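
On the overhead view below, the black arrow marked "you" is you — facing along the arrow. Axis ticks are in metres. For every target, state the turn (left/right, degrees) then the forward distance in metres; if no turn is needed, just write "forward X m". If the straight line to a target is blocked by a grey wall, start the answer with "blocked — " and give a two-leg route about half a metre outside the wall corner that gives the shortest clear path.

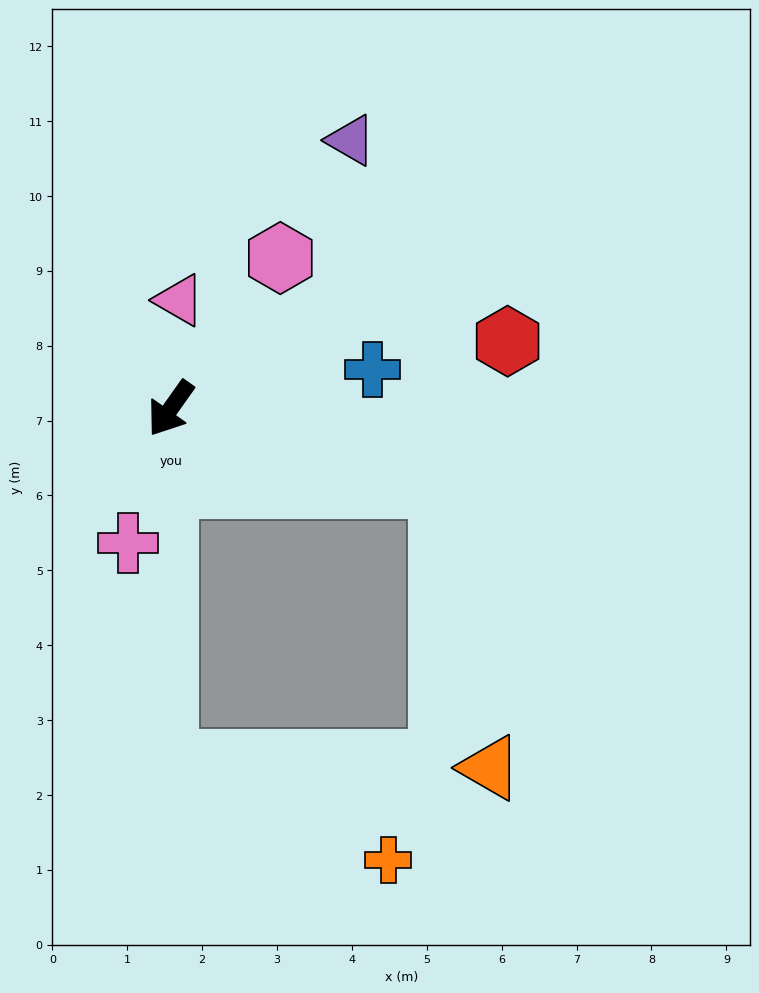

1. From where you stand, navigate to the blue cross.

turn left 136°, forward 2.7 m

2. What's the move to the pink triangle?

turn right 149°, forward 1.5 m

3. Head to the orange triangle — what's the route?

blocked — turn left 109°, forward 3.8 m, then turn right 64°, forward 3.8 m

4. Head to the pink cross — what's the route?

turn left 18°, forward 1.9 m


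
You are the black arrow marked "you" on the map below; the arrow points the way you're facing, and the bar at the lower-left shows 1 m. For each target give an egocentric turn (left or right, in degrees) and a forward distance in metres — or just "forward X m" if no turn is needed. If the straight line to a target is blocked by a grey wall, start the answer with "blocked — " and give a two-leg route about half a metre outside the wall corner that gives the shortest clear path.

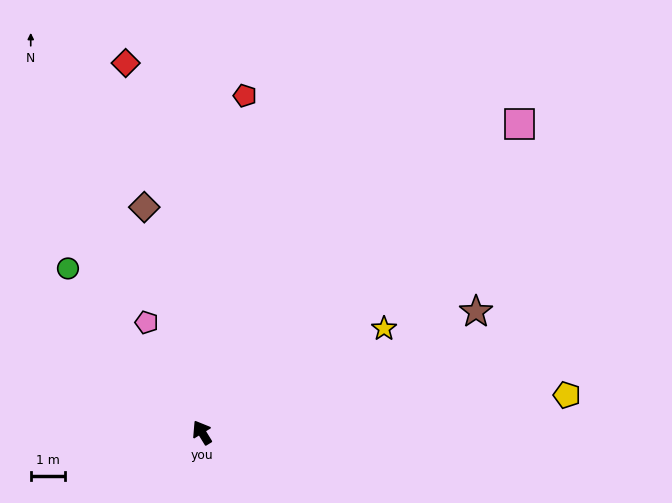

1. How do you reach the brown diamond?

turn right 17°, forward 6.7 m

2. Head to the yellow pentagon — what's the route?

turn right 116°, forward 10.6 m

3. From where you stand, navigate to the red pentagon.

turn right 39°, forward 9.8 m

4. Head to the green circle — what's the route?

turn left 8°, forward 6.1 m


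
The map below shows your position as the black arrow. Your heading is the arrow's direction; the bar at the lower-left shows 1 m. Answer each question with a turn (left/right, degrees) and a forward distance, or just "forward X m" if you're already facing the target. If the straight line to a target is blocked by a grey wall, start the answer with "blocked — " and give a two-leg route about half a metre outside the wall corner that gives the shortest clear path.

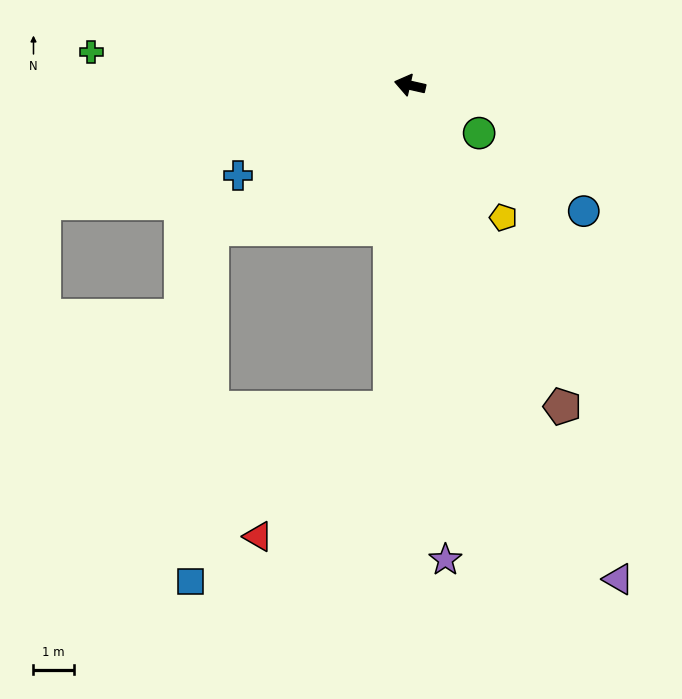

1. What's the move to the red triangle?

blocked — turn left 99°, forward 8.0 m, then turn right 42°, forward 4.6 m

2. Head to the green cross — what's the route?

turn left 7°, forward 7.9 m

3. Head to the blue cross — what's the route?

turn left 41°, forward 4.8 m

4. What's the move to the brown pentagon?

turn left 128°, forward 8.8 m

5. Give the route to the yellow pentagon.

turn left 138°, forward 4.0 m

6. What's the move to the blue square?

blocked — turn left 49°, forward 6.1 m, then turn left 50°, forward 8.8 m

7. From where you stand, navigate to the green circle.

turn left 158°, forward 2.1 m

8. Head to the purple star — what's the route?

turn left 107°, forward 11.8 m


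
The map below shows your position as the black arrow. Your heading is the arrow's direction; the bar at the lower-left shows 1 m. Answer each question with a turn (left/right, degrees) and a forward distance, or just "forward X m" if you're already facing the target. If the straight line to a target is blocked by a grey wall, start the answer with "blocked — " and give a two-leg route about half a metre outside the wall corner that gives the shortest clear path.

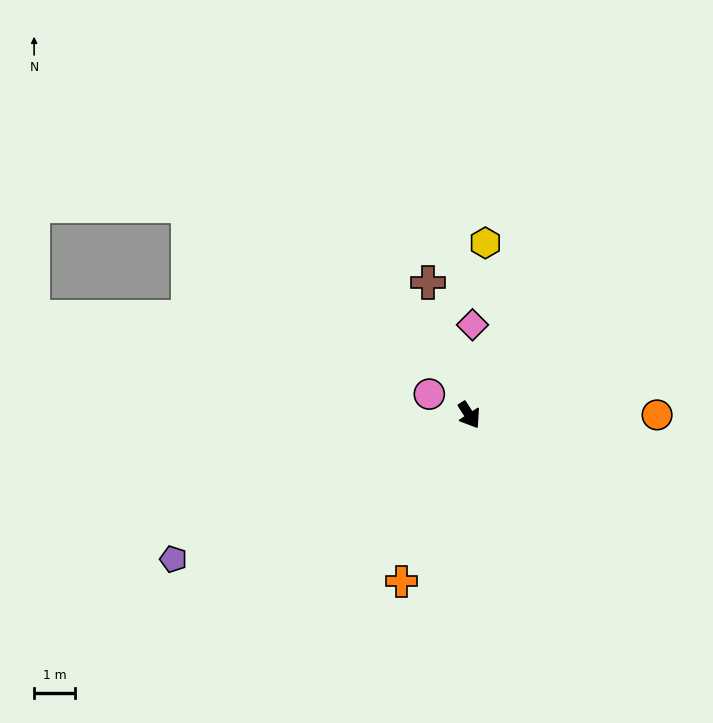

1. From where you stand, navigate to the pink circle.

turn right 151°, forward 1.1 m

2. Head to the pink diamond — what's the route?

turn left 145°, forward 2.2 m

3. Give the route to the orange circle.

turn left 57°, forward 4.6 m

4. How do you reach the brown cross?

turn left 164°, forward 3.4 m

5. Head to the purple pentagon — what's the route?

turn right 97°, forward 8.1 m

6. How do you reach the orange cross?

turn right 55°, forward 4.4 m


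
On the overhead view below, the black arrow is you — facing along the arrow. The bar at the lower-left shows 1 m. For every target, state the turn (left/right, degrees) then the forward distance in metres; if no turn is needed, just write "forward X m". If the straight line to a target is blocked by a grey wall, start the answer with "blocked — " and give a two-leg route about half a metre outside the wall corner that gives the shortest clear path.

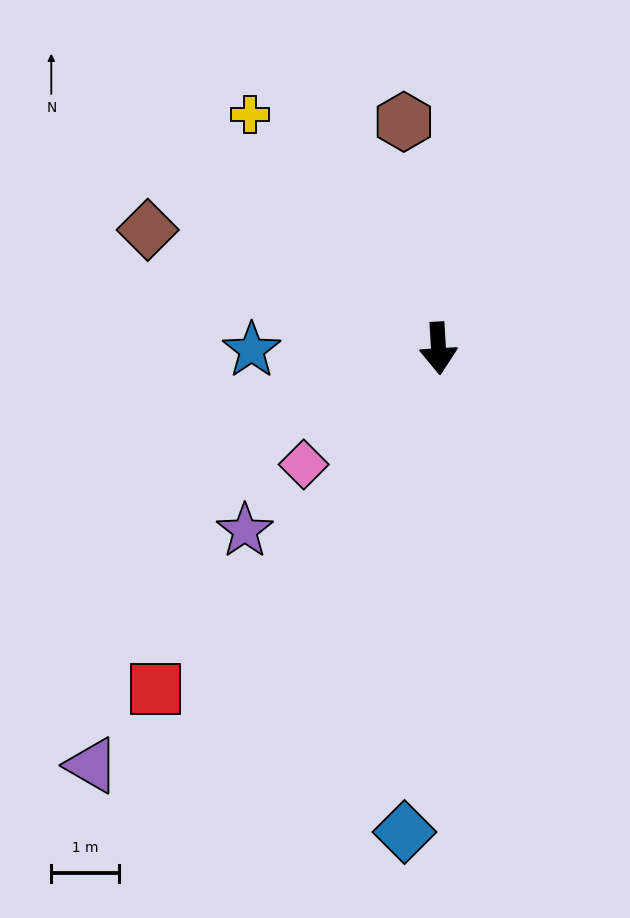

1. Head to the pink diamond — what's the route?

turn right 53°, forward 2.6 m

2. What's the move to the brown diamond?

turn right 116°, forward 4.7 m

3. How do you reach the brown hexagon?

turn right 175°, forward 3.4 m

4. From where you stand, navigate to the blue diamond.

turn right 7°, forward 7.2 m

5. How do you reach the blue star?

turn right 93°, forward 2.8 m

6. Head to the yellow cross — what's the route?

turn right 145°, forward 4.5 m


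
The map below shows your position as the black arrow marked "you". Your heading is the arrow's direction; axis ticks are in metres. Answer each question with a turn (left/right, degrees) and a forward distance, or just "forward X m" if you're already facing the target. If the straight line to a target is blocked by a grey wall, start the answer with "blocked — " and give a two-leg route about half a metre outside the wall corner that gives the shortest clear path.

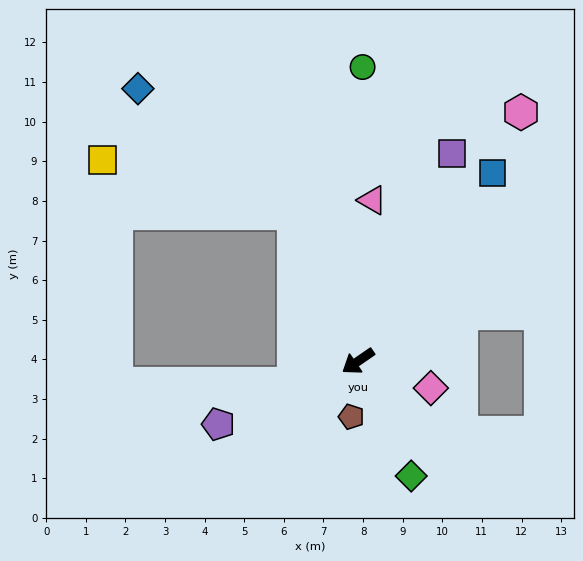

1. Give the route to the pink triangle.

turn right 130°, forward 4.1 m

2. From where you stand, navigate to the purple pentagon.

turn right 10°, forward 3.9 m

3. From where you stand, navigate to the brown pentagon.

turn left 49°, forward 1.4 m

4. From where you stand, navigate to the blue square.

turn right 160°, forward 5.8 m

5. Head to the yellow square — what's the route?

blocked — turn right 101°, forward 4.1 m, then turn left 51°, forward 5.0 m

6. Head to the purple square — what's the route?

turn right 149°, forward 5.8 m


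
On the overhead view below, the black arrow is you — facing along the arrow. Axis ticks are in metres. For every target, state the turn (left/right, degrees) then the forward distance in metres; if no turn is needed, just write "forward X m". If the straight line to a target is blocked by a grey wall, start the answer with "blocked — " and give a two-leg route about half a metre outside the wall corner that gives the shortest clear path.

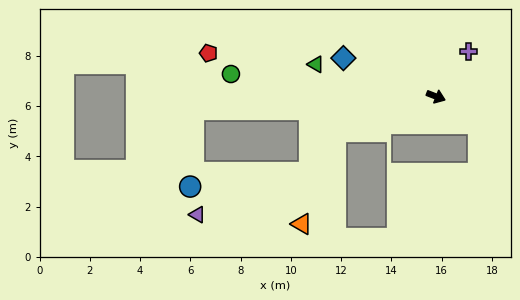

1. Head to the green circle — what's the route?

turn right 165°, forward 8.2 m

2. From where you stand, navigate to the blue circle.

blocked — turn right 156°, forward 9.7 m, then turn left 85°, forward 3.1 m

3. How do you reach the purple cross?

turn left 75°, forward 2.2 m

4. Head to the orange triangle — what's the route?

blocked — turn right 139°, forward 4.2 m, then turn left 50°, forward 3.9 m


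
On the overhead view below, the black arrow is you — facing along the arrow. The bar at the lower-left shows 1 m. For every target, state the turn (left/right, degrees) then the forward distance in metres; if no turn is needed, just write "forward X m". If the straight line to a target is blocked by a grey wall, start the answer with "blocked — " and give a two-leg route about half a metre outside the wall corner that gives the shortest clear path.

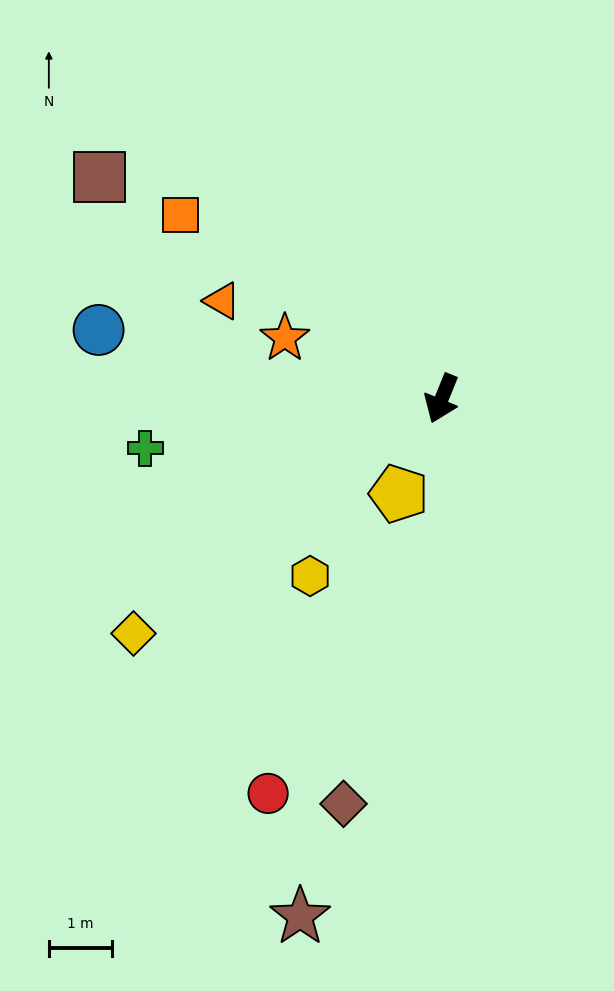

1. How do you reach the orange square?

turn right 103°, forward 5.1 m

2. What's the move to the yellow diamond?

turn right 31°, forward 6.1 m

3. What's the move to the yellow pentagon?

turn right 2°, forward 1.7 m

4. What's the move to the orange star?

turn right 89°, forward 2.7 m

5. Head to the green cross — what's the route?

turn right 58°, forward 4.8 m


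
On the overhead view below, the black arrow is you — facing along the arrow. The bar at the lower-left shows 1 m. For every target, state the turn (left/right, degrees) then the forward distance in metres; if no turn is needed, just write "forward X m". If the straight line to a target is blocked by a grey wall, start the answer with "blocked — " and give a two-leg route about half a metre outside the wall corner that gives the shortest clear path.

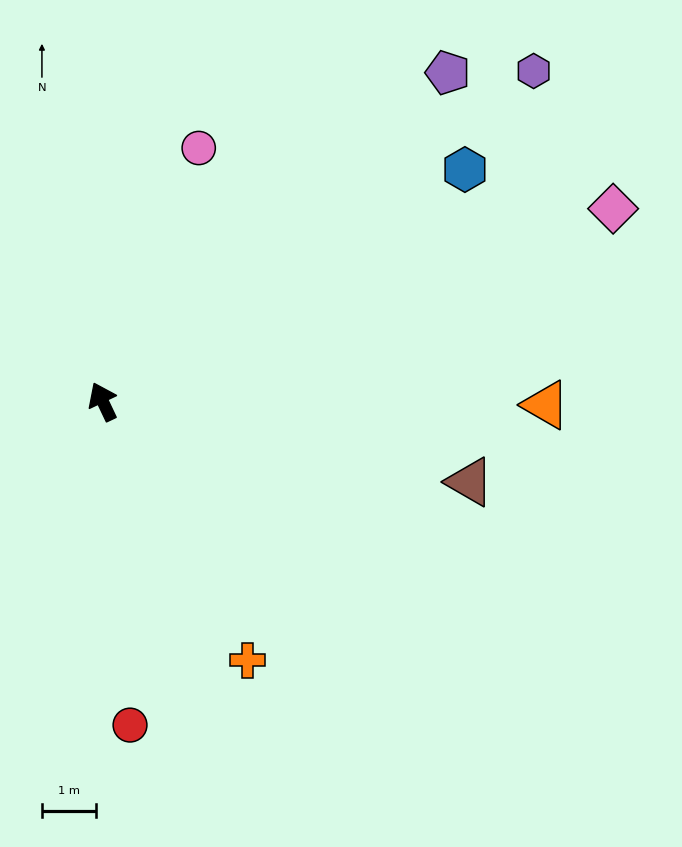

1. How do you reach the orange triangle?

turn right 116°, forward 8.1 m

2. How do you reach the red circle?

turn left 159°, forward 6.0 m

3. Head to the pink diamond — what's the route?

turn right 95°, forward 10.0 m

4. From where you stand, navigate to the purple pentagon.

turn right 72°, forward 8.7 m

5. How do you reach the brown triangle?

turn right 128°, forward 6.9 m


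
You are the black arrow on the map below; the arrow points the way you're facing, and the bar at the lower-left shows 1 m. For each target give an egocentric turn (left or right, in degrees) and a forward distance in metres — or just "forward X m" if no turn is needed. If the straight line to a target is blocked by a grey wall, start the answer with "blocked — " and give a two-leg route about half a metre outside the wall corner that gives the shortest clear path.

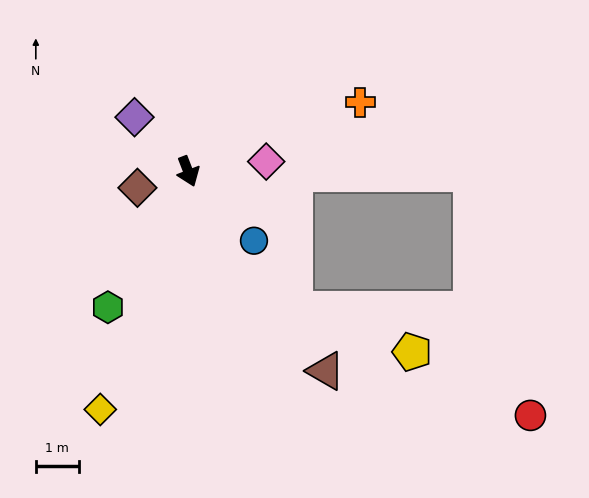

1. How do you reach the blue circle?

turn left 22°, forward 2.2 m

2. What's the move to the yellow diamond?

turn right 41°, forward 5.9 m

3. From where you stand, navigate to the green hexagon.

turn right 52°, forward 3.7 m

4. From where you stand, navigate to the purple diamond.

turn right 156°, forward 1.8 m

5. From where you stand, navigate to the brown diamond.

turn right 93°, forward 1.2 m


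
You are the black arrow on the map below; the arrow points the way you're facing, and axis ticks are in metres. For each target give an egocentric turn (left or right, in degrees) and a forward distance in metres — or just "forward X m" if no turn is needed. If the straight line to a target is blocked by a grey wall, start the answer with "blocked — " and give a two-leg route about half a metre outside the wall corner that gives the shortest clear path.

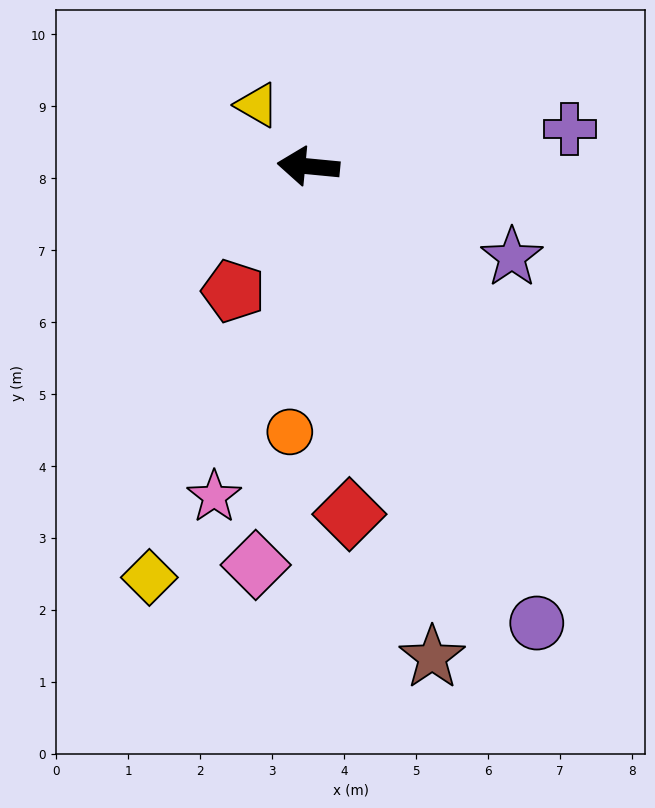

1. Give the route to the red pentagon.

turn left 64°, forward 2.0 m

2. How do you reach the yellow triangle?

turn right 45°, forward 1.1 m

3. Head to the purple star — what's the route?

turn left 161°, forward 3.1 m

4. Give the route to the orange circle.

turn left 92°, forward 3.7 m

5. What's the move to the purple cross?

turn right 166°, forward 3.7 m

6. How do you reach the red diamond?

turn left 102°, forward 4.9 m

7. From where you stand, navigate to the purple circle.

turn left 122°, forward 7.1 m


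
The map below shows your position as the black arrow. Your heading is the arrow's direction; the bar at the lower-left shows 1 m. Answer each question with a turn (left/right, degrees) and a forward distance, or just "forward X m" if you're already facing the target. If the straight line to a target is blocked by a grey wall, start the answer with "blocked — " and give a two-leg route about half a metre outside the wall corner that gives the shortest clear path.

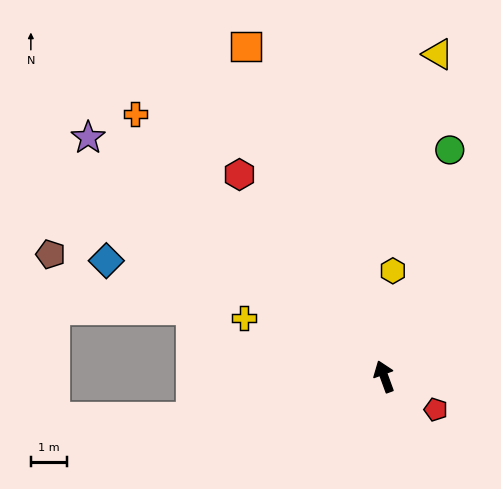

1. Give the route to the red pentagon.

turn right 143°, forward 1.7 m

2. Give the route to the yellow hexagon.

turn right 25°, forward 2.9 m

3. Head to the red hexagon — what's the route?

turn left 15°, forward 6.8 m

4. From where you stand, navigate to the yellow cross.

turn left 47°, forward 4.2 m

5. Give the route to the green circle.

turn right 36°, forward 6.5 m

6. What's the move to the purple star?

turn left 31°, forward 10.4 m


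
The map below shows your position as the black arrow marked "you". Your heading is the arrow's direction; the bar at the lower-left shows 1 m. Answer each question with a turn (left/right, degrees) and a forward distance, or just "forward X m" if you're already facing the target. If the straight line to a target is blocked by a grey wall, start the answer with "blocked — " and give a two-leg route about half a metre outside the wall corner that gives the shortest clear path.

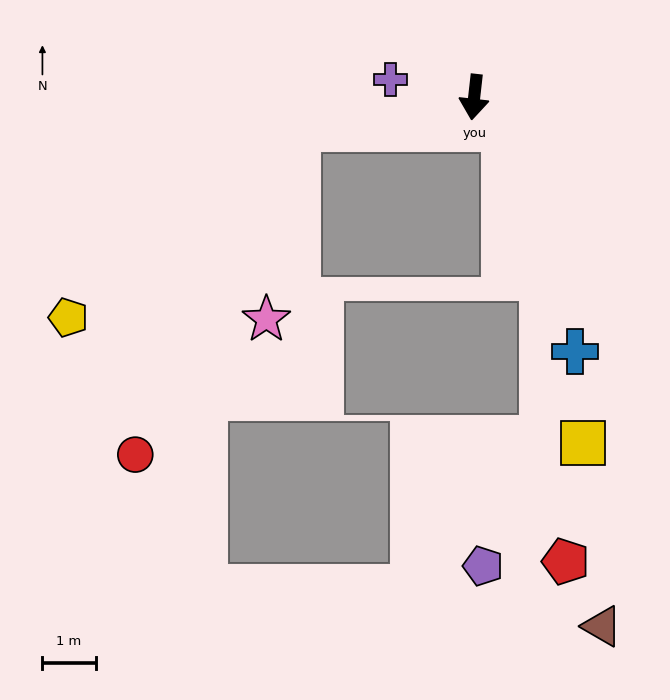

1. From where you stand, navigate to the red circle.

blocked — turn right 73°, forward 3.4 m, then turn left 53°, forward 6.8 m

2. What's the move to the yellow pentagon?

blocked — turn right 73°, forward 3.4 m, then turn left 29°, forward 5.6 m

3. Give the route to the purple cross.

turn right 95°, forward 1.6 m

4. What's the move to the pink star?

blocked — turn right 73°, forward 3.4 m, then turn left 70°, forward 3.6 m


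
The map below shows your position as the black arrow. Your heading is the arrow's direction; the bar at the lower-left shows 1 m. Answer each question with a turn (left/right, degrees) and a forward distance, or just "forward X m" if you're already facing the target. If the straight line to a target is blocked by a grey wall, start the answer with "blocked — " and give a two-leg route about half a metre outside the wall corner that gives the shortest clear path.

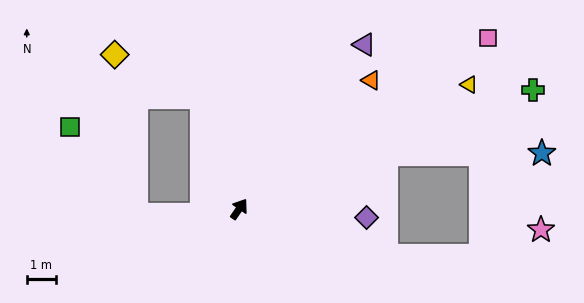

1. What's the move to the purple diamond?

turn right 59°, forward 4.4 m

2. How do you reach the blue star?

blocked — turn right 35°, forward 5.4 m, then turn right 20°, forward 5.3 m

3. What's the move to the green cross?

turn right 33°, forward 10.9 m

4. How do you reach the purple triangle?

turn right 3°, forward 7.1 m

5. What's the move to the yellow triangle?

turn right 27°, forward 9.0 m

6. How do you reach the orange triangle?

turn right 11°, forward 6.3 m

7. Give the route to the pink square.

turn right 21°, forward 10.3 m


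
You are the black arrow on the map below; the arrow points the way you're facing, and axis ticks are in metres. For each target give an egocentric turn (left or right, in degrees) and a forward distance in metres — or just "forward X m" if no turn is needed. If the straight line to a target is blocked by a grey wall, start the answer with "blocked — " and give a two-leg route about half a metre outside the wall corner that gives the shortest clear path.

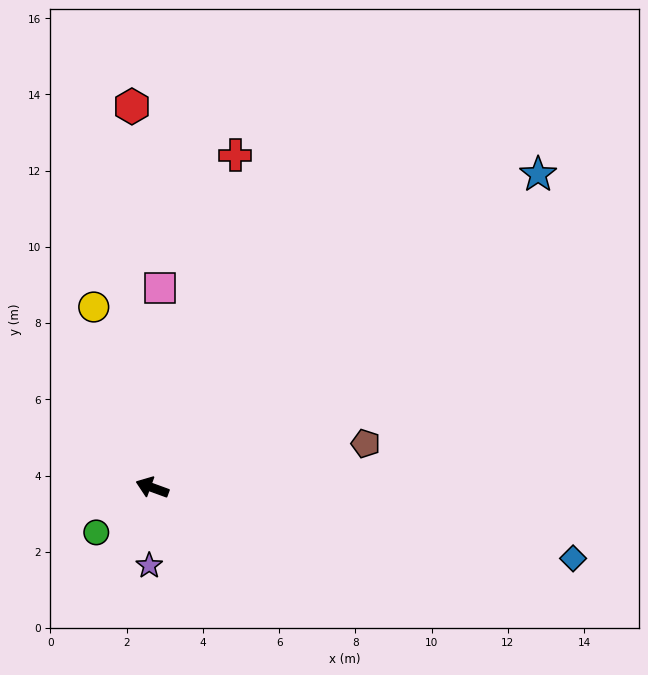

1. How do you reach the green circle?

turn left 59°, forward 1.9 m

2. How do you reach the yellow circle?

turn right 52°, forward 5.0 m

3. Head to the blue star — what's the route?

turn right 121°, forward 13.0 m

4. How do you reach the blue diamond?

turn right 170°, forward 11.2 m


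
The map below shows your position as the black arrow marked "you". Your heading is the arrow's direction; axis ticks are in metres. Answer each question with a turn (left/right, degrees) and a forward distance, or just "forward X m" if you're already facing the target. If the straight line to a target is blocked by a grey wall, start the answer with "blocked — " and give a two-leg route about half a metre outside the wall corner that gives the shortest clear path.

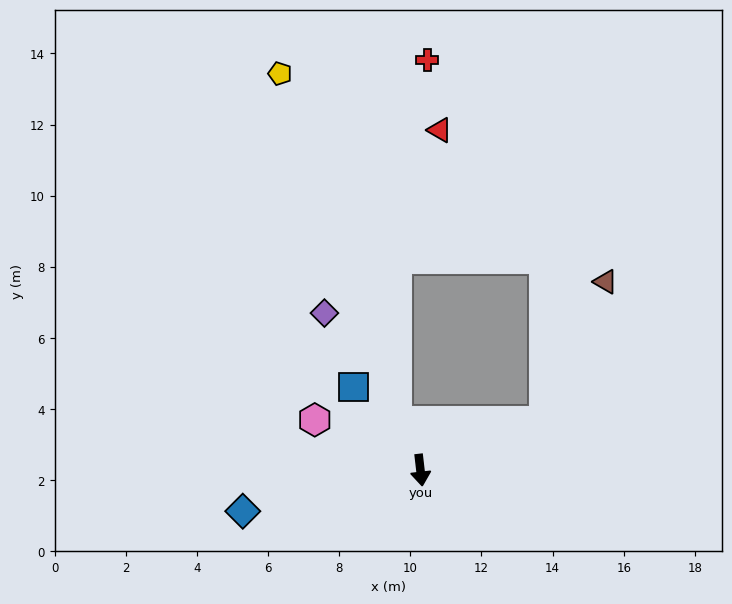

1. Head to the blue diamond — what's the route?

turn right 84°, forward 5.1 m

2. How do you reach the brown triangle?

blocked — turn left 105°, forward 3.7 m, then turn left 44°, forward 4.3 m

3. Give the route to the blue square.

turn right 148°, forward 3.0 m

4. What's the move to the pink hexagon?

turn right 122°, forward 3.3 m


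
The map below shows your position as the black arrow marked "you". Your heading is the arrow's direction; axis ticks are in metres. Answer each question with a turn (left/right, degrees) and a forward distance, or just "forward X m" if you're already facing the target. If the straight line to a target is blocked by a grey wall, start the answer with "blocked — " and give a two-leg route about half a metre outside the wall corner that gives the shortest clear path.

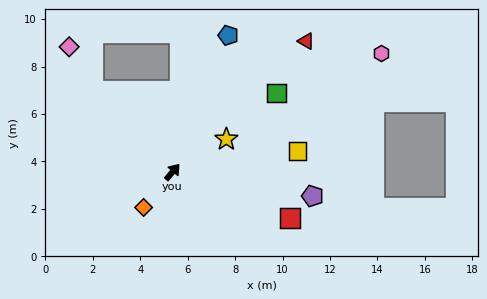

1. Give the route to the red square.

turn right 71°, forward 5.3 m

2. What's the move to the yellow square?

turn right 40°, forward 5.4 m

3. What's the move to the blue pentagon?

turn left 18°, forward 6.2 m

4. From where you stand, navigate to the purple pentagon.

turn right 59°, forward 6.0 m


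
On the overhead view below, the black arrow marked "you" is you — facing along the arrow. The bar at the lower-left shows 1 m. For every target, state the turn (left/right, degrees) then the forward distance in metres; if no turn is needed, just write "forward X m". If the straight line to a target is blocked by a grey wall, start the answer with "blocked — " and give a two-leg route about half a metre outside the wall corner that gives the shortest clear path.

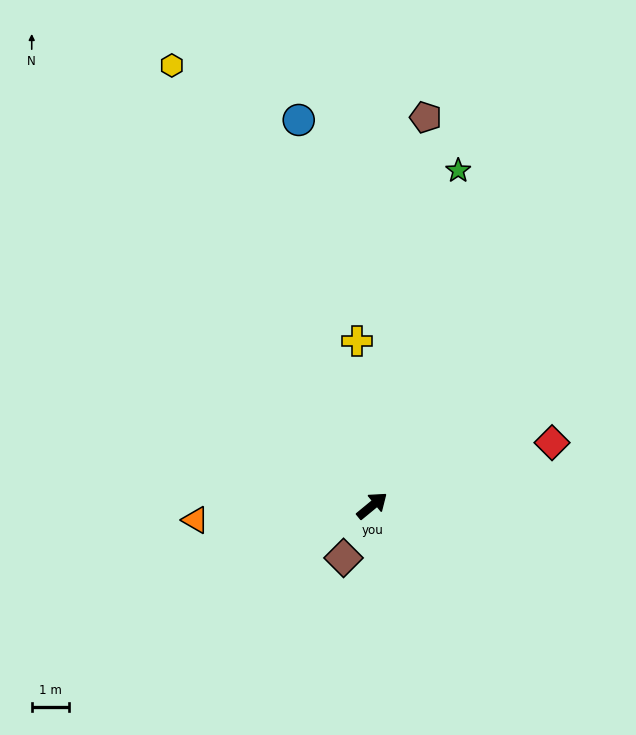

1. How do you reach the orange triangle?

turn left 145°, forward 4.8 m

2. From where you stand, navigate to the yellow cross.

turn left 56°, forward 4.5 m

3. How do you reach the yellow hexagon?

turn left 75°, forward 13.1 m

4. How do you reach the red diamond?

turn right 20°, forward 5.1 m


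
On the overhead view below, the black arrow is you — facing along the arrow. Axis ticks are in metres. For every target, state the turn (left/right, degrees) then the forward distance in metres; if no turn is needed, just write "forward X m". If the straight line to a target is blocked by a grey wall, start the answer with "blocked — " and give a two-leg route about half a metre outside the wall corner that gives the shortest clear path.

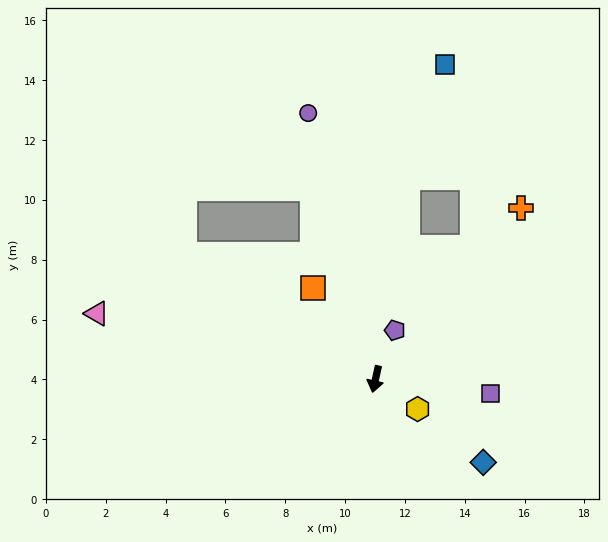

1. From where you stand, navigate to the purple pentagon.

turn left 171°, forward 1.8 m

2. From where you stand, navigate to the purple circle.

turn right 153°, forward 9.2 m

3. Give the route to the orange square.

turn right 133°, forward 3.7 m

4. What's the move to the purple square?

turn left 95°, forward 3.9 m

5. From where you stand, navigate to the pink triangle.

turn right 91°, forward 9.6 m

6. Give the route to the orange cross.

turn left 152°, forward 7.5 m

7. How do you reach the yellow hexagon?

turn left 67°, forward 1.7 m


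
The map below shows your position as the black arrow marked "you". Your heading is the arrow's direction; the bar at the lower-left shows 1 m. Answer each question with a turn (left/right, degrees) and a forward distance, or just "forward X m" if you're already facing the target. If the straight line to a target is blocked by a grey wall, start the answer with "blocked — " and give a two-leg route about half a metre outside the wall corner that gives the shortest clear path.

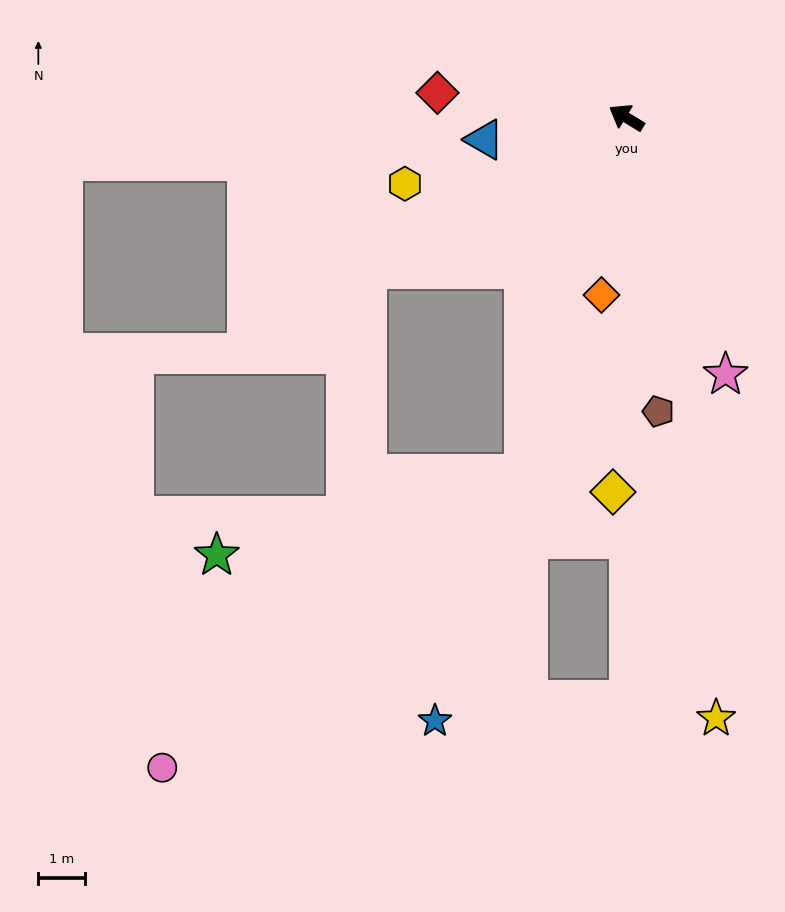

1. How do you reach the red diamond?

turn left 24°, forward 4.1 m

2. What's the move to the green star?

blocked — turn left 105°, forward 8.0 m, then turn right 59°, forward 6.8 m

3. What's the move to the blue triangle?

turn left 40°, forward 3.1 m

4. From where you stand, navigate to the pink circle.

blocked — turn left 105°, forward 8.0 m, then turn right 35°, forward 10.0 m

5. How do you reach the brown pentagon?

turn left 128°, forward 6.4 m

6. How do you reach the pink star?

turn left 142°, forward 5.9 m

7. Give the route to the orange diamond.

turn left 113°, forward 3.9 m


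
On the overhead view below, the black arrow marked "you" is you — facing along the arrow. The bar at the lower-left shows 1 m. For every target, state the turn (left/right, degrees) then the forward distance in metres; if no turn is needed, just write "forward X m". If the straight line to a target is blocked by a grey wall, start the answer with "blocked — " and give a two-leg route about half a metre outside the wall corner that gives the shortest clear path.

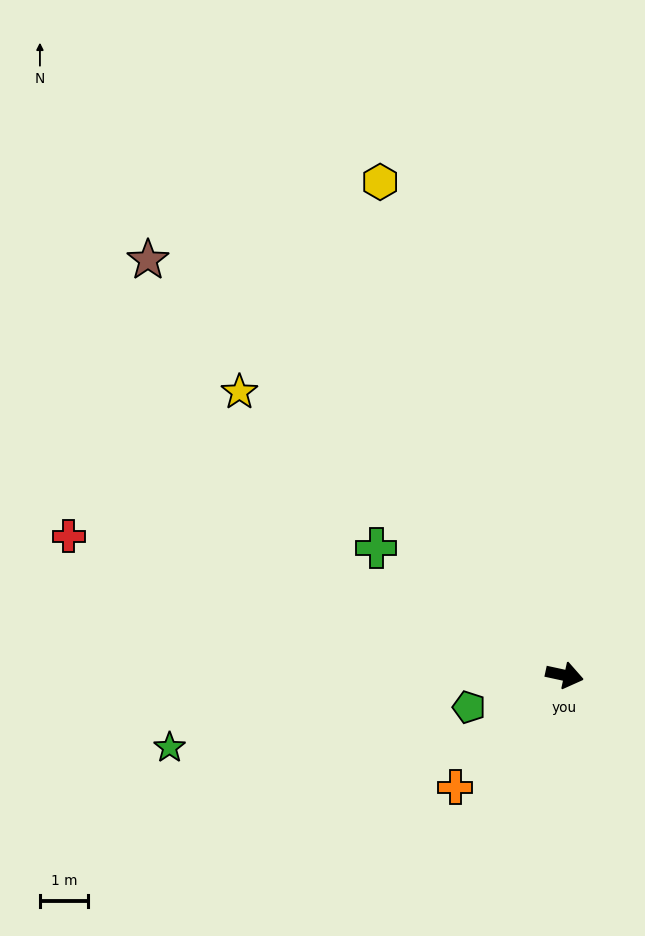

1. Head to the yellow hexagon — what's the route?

turn left 123°, forward 10.9 m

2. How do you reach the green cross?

turn left 158°, forward 4.7 m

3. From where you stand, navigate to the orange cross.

turn right 122°, forward 3.3 m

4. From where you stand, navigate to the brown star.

turn left 147°, forward 12.2 m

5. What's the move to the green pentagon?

turn right 149°, forward 2.1 m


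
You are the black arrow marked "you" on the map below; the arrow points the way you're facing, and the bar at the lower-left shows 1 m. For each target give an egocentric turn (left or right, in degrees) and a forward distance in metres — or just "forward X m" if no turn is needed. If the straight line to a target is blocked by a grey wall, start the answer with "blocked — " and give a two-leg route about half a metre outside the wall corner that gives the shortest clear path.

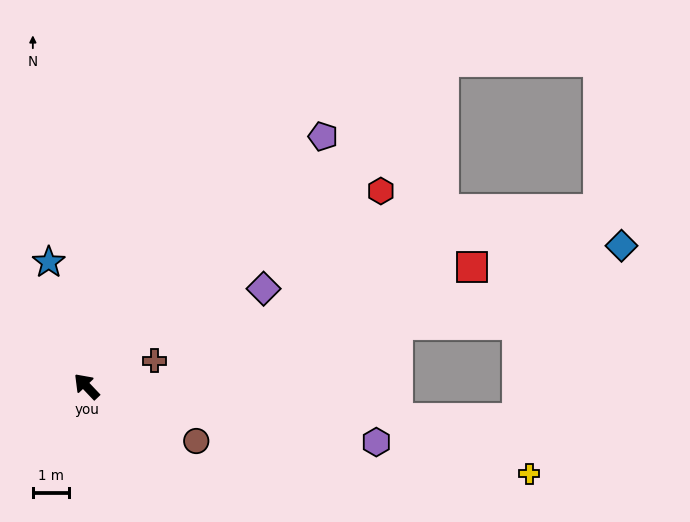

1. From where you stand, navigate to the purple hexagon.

turn right 144°, forward 8.1 m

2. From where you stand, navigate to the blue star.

turn right 27°, forward 3.5 m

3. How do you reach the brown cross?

turn right 113°, forward 2.0 m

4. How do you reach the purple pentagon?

turn right 87°, forward 9.4 m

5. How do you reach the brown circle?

turn right 160°, forward 3.3 m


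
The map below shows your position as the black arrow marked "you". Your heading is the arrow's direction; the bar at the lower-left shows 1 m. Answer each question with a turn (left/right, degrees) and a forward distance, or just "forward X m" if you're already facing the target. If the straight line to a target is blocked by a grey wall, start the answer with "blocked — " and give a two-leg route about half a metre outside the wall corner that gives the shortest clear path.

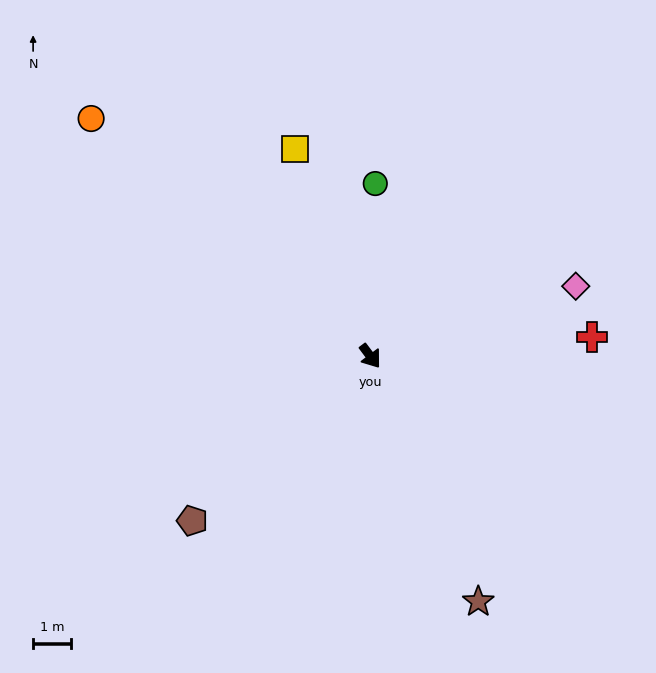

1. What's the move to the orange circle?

turn right 167°, forward 9.6 m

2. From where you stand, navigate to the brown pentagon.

turn right 84°, forward 6.3 m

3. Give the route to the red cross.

turn left 58°, forward 5.8 m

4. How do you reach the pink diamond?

turn left 72°, forward 5.7 m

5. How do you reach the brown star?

turn right 13°, forward 7.0 m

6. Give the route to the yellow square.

turn left 163°, forward 5.8 m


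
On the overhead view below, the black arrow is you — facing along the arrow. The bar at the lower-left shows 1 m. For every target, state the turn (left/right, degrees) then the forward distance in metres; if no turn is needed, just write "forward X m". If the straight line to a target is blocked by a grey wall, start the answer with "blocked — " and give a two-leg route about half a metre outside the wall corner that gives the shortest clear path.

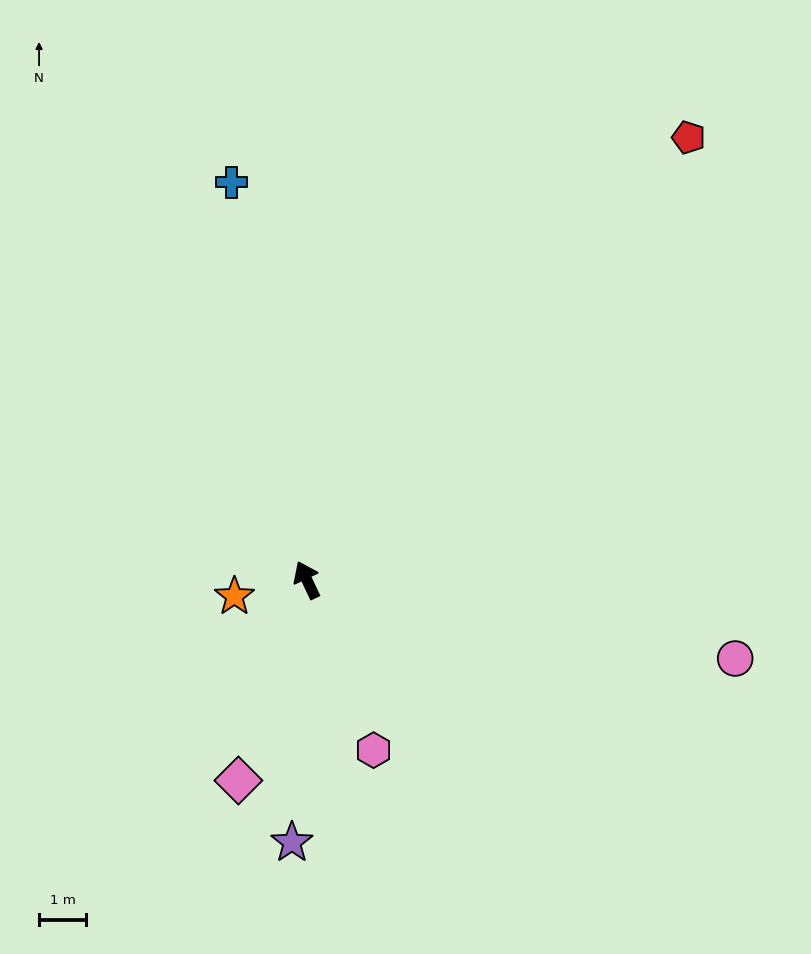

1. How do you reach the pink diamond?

turn left 136°, forward 4.5 m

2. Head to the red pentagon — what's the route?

turn right 66°, forward 12.4 m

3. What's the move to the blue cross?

turn right 15°, forward 8.6 m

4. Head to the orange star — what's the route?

turn left 77°, forward 1.6 m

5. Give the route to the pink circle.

turn right 126°, forward 9.2 m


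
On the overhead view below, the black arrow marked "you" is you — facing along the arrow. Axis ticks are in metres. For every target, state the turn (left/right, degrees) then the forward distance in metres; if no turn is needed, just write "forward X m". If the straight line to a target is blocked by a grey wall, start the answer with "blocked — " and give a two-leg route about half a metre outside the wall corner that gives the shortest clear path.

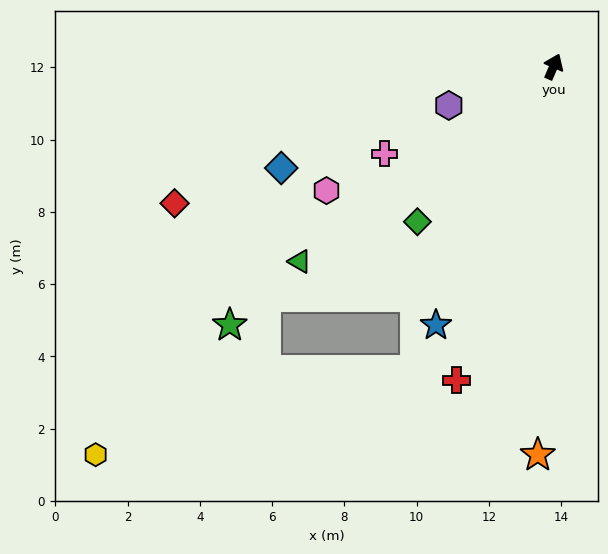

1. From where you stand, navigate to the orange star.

turn right 159°, forward 10.8 m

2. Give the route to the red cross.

turn right 174°, forward 9.1 m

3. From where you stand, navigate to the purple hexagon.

turn left 134°, forward 3.1 m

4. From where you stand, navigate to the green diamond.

turn left 162°, forward 5.7 m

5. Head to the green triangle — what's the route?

turn left 151°, forward 8.9 m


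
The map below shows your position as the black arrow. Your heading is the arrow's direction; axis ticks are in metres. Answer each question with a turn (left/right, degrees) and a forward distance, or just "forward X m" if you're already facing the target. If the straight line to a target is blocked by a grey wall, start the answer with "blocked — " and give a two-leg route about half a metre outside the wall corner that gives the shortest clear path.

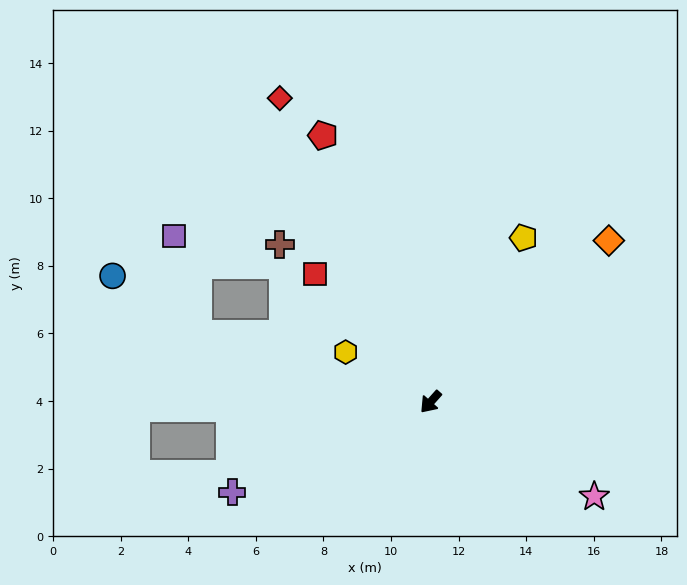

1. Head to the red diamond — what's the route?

turn right 112°, forward 10.0 m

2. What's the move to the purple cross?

turn right 24°, forward 6.4 m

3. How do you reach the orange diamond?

turn left 174°, forward 7.1 m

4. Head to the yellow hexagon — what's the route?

turn right 79°, forward 2.9 m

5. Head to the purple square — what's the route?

blocked — turn right 65°, forward 7.2 m, then turn right 60°, forward 3.0 m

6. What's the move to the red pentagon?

turn right 116°, forward 8.5 m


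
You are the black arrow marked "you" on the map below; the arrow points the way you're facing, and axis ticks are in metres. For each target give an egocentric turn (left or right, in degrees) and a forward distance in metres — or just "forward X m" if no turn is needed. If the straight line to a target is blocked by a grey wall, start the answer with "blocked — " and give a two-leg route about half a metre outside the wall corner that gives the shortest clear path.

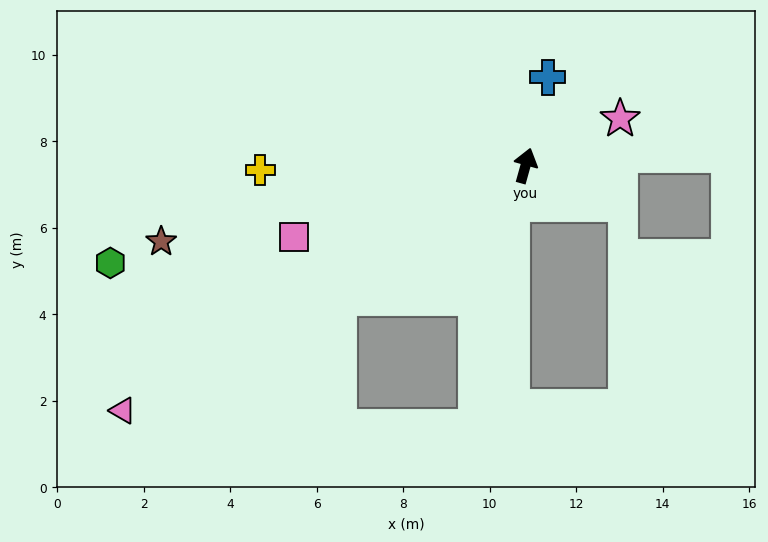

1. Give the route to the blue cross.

forward 2.1 m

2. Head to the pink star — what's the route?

turn right 48°, forward 2.4 m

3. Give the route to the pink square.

turn left 123°, forward 5.6 m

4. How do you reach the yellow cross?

turn left 107°, forward 6.1 m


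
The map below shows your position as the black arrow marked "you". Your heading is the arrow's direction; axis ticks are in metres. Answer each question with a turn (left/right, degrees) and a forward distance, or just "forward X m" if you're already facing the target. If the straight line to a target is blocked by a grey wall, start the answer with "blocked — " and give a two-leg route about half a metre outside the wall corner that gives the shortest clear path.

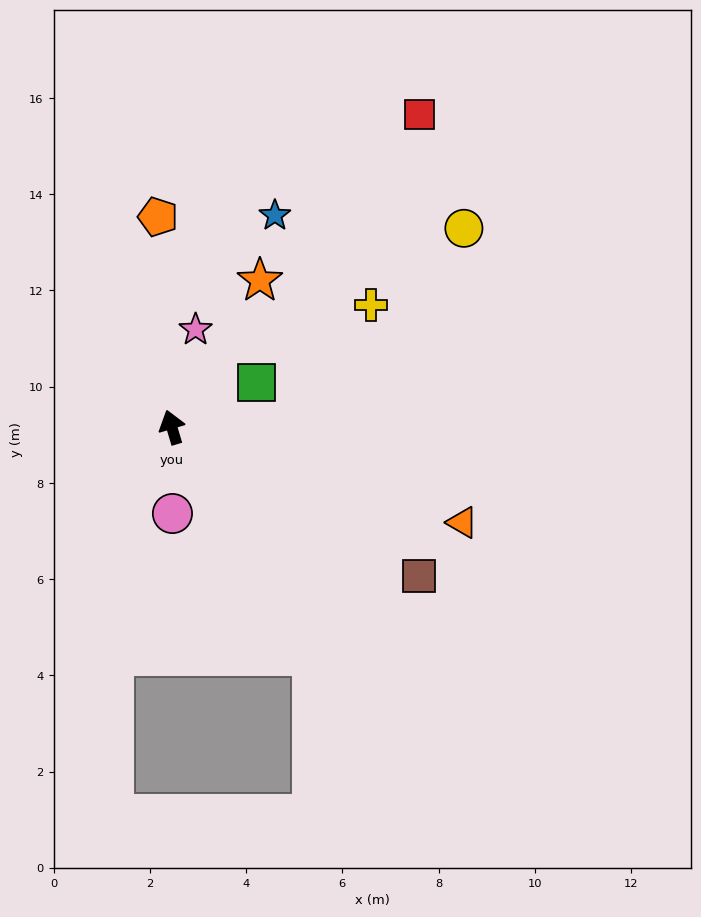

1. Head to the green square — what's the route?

turn right 79°, forward 2.0 m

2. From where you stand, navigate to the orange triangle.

turn right 125°, forward 6.4 m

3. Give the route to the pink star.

turn right 30°, forward 2.1 m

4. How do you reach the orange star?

turn right 48°, forward 3.6 m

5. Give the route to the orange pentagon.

turn right 13°, forward 4.4 m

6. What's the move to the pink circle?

turn left 164°, forward 1.8 m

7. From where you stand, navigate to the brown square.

turn right 138°, forward 6.0 m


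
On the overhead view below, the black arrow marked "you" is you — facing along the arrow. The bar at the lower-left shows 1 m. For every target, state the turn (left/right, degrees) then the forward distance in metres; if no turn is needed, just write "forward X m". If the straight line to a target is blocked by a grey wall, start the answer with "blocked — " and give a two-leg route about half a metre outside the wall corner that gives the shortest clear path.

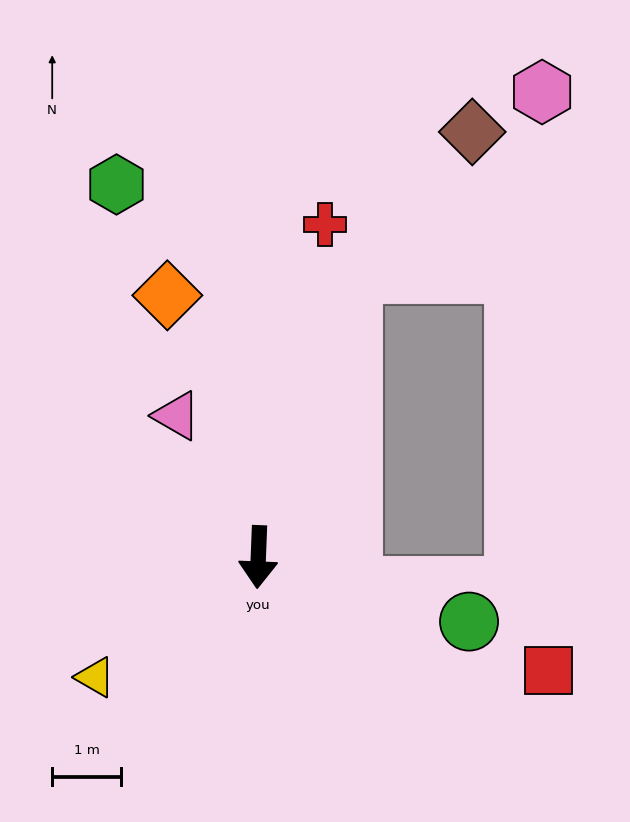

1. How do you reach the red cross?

turn left 171°, forward 4.9 m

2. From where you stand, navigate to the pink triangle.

turn right 148°, forward 2.4 m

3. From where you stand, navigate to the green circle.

turn left 75°, forward 3.2 m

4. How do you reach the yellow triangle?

turn right 51°, forward 2.9 m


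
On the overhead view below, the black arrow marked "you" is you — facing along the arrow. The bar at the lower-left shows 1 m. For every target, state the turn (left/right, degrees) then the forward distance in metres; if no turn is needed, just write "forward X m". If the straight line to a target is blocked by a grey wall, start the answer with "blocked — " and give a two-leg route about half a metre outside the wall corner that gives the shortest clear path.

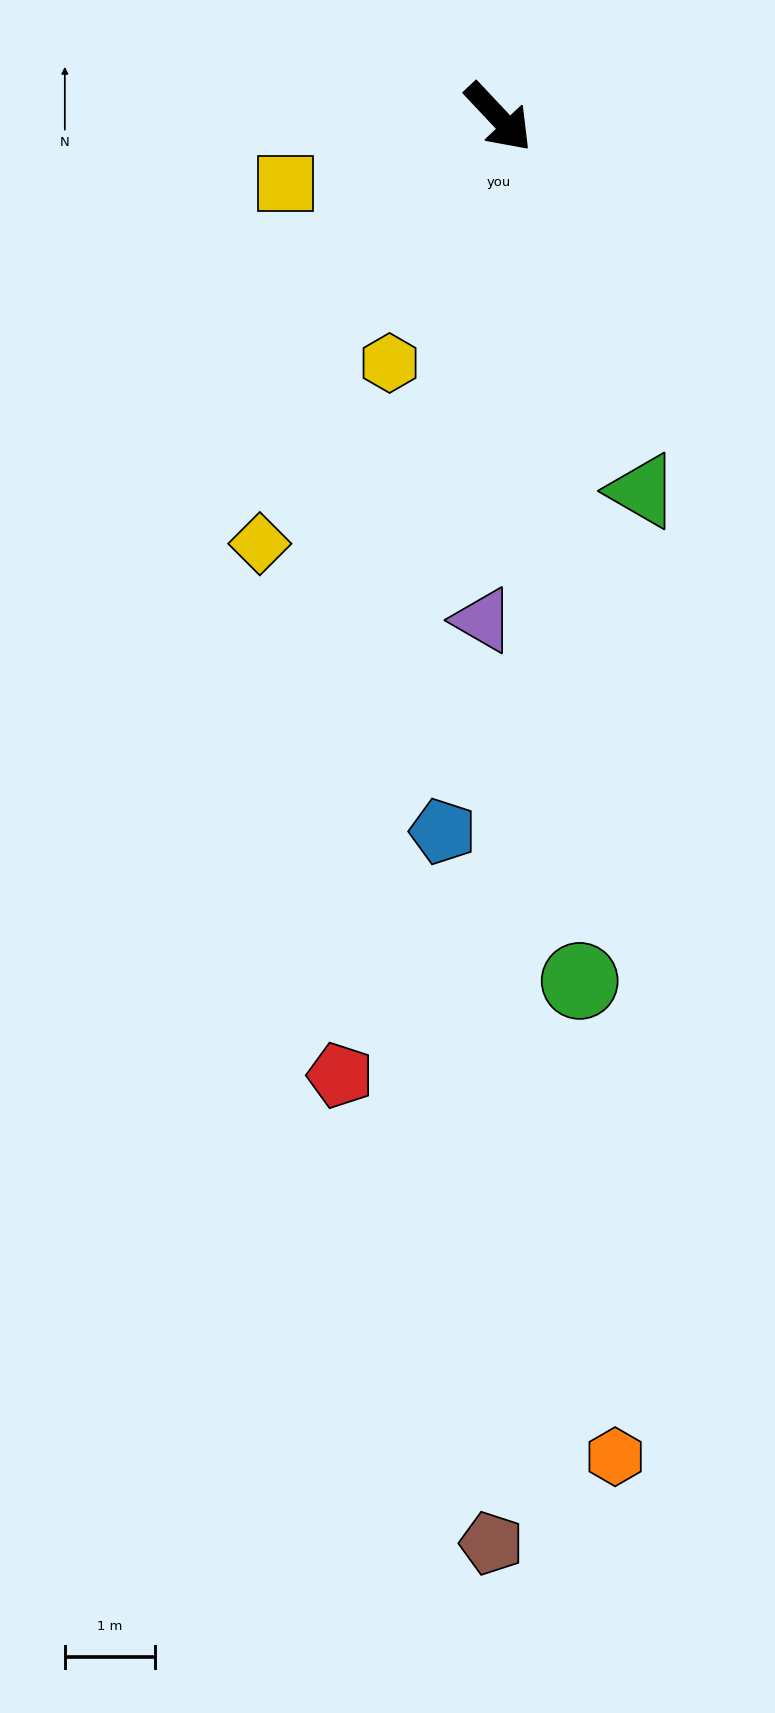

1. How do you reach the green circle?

turn right 38°, forward 9.6 m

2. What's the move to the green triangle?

turn right 22°, forward 4.4 m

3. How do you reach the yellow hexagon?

turn right 67°, forward 3.0 m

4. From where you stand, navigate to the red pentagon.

turn right 53°, forward 10.7 m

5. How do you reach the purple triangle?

turn right 45°, forward 5.6 m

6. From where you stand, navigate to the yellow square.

turn right 116°, forward 2.5 m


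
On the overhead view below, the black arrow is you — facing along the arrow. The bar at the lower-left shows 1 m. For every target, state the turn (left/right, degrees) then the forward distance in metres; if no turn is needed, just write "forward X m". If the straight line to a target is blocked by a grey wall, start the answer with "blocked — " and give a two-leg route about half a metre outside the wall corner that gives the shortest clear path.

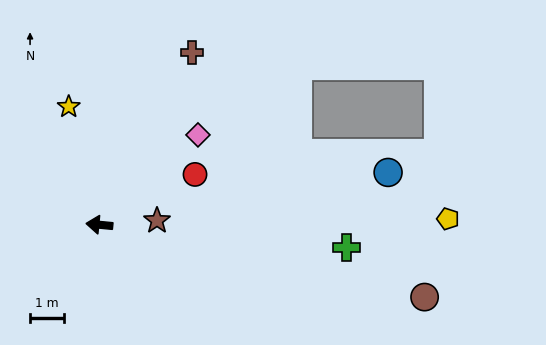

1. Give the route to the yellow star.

turn right 70°, forward 3.6 m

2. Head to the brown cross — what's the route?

turn right 113°, forward 5.8 m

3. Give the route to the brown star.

turn right 170°, forward 1.7 m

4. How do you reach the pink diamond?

turn right 132°, forward 3.9 m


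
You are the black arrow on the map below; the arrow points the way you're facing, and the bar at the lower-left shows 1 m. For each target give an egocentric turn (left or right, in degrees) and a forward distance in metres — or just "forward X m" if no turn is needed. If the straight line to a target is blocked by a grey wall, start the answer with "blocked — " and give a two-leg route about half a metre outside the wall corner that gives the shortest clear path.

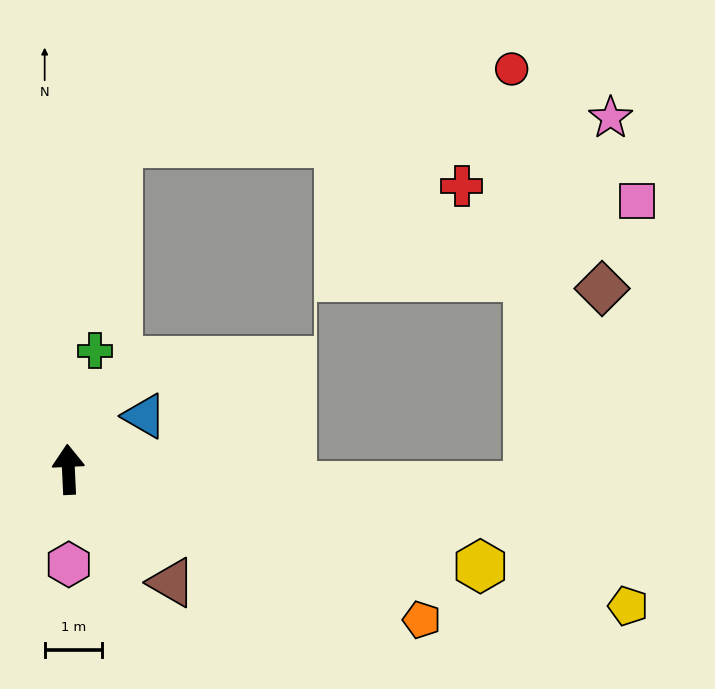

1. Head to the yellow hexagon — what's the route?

turn right 106°, forward 7.4 m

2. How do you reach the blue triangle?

turn right 58°, forward 1.6 m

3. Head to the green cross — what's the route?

turn right 15°, forward 2.1 m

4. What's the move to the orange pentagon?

turn right 116°, forward 6.7 m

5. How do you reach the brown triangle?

turn right 140°, forward 2.7 m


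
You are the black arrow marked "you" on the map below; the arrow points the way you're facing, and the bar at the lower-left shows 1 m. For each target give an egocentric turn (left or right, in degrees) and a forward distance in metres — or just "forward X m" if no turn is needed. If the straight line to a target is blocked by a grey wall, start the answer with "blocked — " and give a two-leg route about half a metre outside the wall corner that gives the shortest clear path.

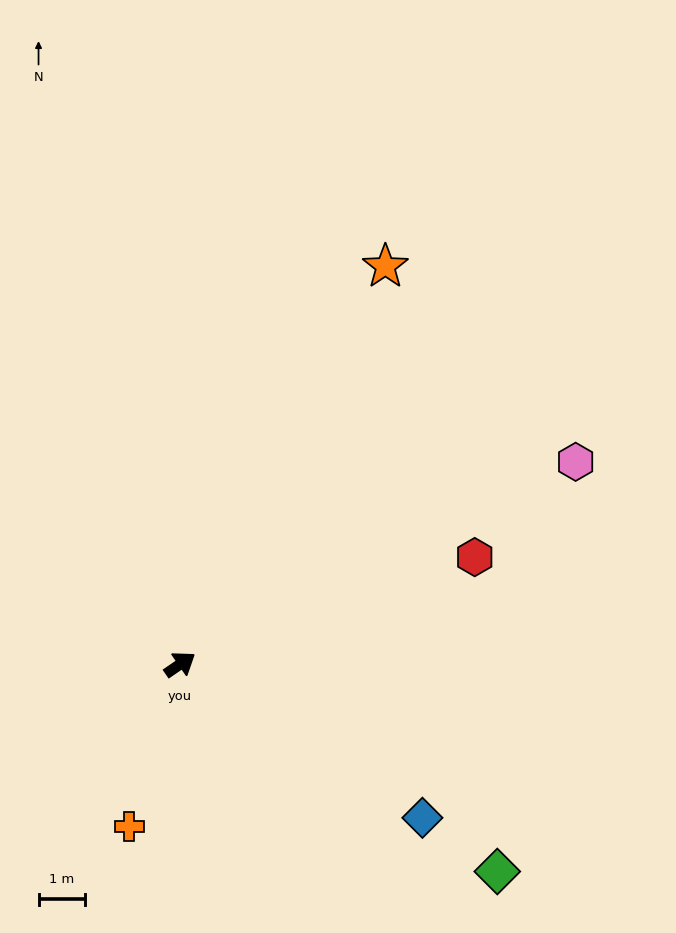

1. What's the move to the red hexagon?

turn right 14°, forward 6.7 m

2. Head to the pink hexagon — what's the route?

turn right 7°, forward 9.5 m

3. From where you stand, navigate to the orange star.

turn left 28°, forward 9.6 m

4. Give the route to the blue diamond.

turn right 67°, forward 6.1 m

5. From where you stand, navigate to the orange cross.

turn right 142°, forward 3.6 m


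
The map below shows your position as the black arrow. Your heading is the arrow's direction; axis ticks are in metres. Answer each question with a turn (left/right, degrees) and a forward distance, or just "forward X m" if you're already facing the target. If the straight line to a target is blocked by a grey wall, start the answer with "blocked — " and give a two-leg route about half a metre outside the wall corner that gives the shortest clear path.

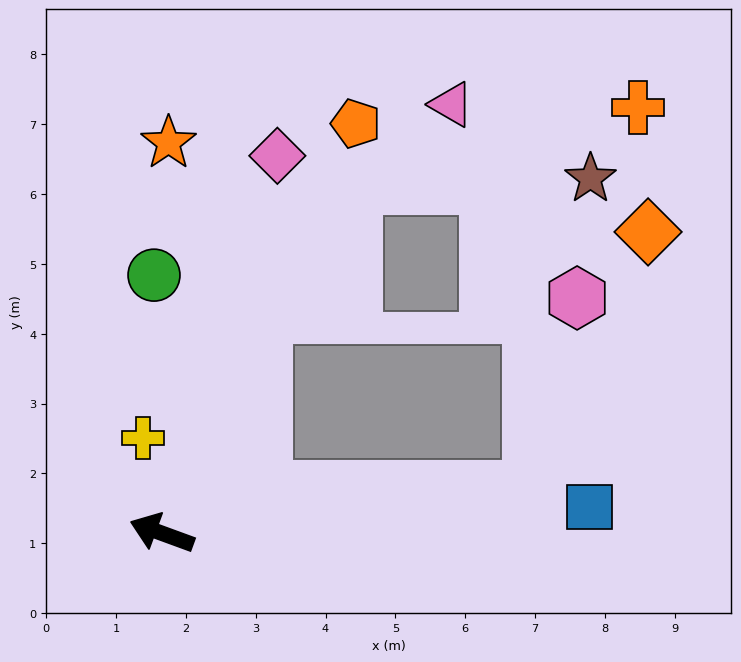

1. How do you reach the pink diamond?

turn right 87°, forward 5.7 m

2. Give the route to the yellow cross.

turn right 59°, forward 1.4 m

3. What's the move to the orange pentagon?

turn right 95°, forward 6.5 m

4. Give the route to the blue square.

turn right 156°, forward 6.1 m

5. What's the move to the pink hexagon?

blocked — turn right 153°, forward 5.3 m, then turn left 70°, forward 2.8 m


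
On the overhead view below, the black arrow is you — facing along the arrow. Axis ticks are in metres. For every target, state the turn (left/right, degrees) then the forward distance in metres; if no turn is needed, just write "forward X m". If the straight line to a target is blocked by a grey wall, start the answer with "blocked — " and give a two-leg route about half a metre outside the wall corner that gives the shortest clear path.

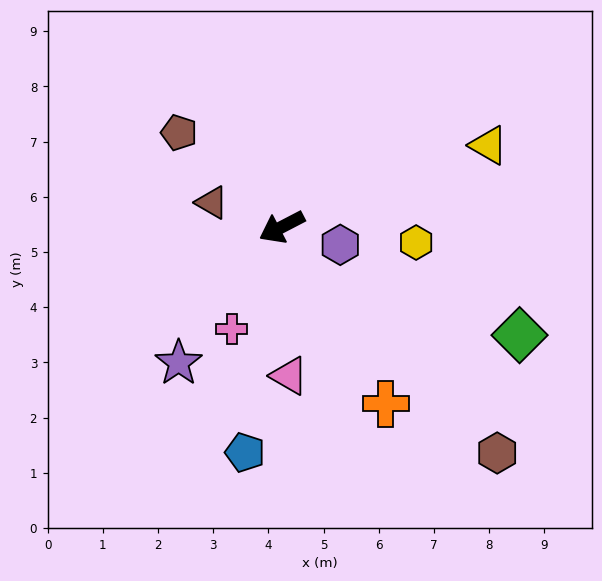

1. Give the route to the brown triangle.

turn right 47°, forward 1.3 m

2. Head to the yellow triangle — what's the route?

turn left 174°, forward 4.0 m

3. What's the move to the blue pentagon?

turn left 53°, forward 4.1 m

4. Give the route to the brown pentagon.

turn right 70°, forward 2.5 m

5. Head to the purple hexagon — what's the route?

turn left 136°, forward 1.1 m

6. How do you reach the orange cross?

turn left 93°, forward 3.7 m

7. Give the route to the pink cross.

turn left 36°, forward 2.1 m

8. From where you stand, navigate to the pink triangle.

turn left 65°, forward 2.7 m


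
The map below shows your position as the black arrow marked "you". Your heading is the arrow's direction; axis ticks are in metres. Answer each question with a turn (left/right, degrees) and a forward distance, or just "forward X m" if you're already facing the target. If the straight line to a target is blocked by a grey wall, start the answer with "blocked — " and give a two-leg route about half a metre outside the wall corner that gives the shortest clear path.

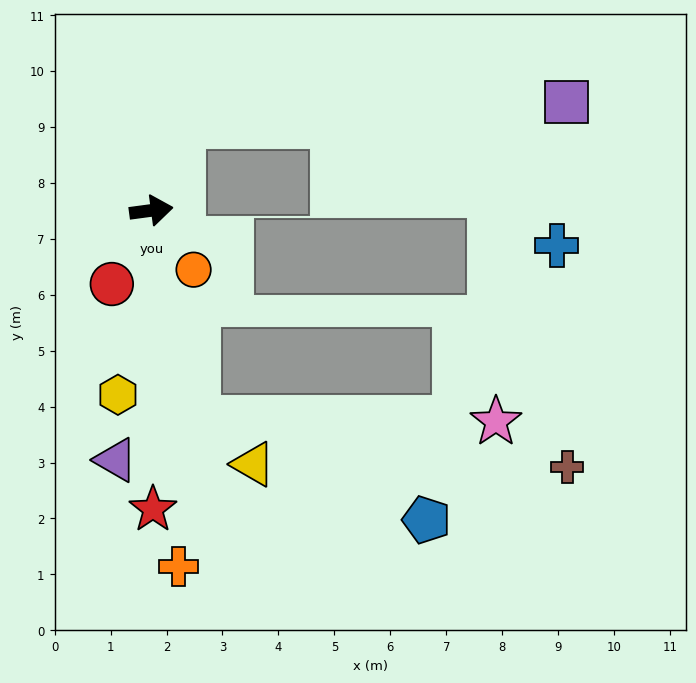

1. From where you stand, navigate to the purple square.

blocked — turn left 63°, forward 1.6 m, then turn right 67°, forward 6.9 m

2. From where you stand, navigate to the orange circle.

turn right 62°, forward 1.3 m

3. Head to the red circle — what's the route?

turn right 126°, forward 1.5 m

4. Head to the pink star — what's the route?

blocked — turn right 85°, forward 3.8 m, then turn left 77°, forward 5.3 m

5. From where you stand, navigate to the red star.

turn right 97°, forward 5.3 m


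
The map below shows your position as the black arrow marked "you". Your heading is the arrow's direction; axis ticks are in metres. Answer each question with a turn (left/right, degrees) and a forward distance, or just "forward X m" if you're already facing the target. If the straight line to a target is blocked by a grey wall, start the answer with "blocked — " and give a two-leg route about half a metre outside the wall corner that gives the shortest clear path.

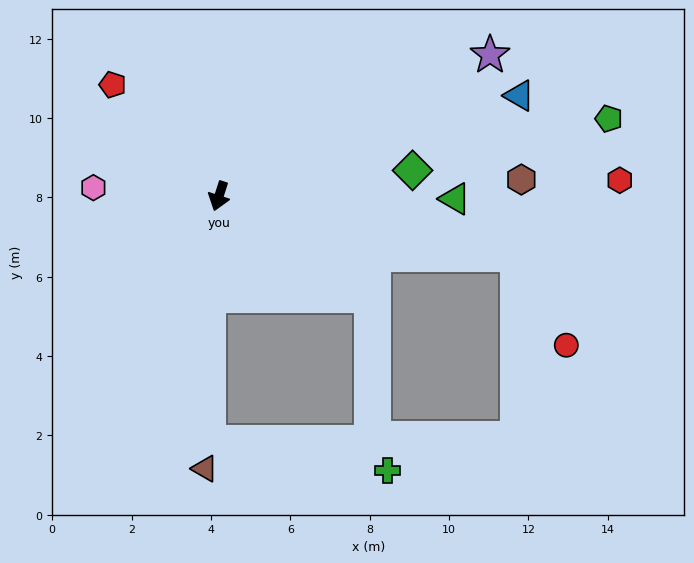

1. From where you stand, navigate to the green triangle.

turn left 107°, forward 5.9 m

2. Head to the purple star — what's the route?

turn left 135°, forward 7.7 m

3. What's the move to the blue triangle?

turn left 126°, forward 8.0 m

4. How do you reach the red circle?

blocked — turn left 97°, forward 7.7 m, then turn right 51°, forward 2.6 m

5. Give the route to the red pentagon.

turn right 119°, forward 3.9 m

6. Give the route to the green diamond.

turn left 115°, forward 4.9 m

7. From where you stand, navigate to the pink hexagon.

turn right 76°, forward 3.2 m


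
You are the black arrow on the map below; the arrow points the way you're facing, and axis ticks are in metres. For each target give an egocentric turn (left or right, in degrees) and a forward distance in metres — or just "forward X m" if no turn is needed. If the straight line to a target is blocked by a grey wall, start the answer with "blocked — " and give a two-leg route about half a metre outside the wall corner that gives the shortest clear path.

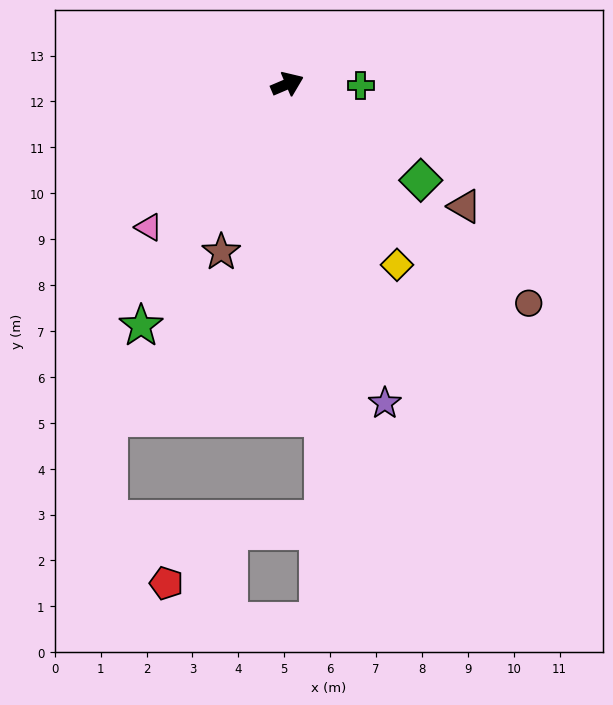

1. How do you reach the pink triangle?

turn right 157°, forward 4.3 m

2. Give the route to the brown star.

turn right 135°, forward 3.9 m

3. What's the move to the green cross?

turn right 24°, forward 1.6 m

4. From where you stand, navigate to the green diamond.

turn right 59°, forward 3.6 m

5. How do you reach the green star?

turn right 144°, forward 6.2 m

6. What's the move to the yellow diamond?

turn right 82°, forward 4.6 m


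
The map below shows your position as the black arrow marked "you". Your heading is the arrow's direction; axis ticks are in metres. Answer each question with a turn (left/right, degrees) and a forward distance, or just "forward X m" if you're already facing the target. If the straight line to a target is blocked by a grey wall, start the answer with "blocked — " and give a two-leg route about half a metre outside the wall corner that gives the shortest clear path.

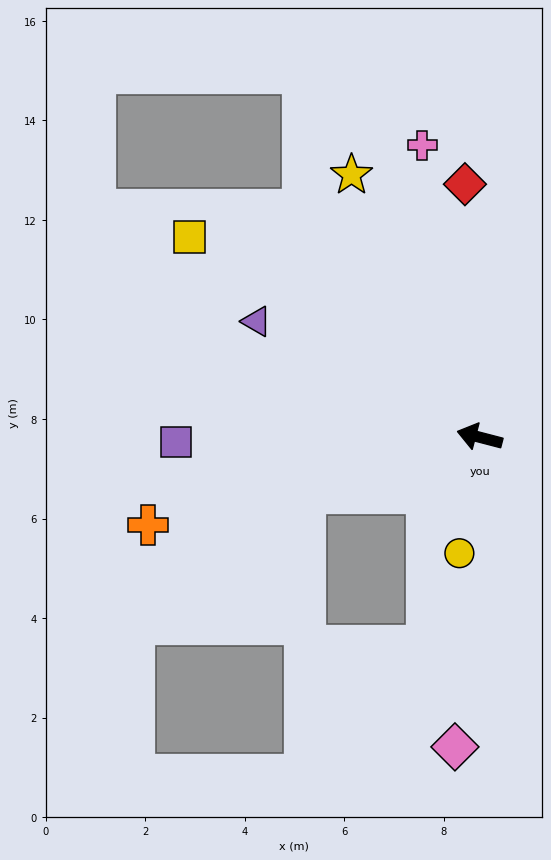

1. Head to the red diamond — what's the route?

turn right 72°, forward 5.1 m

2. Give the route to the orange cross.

turn left 29°, forward 6.9 m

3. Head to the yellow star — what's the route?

turn right 49°, forward 5.9 m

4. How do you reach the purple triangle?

turn right 13°, forward 5.1 m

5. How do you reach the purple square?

turn left 16°, forward 6.1 m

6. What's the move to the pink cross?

turn right 64°, forward 6.0 m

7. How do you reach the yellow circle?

turn left 95°, forward 2.4 m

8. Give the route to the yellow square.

turn right 20°, forward 7.1 m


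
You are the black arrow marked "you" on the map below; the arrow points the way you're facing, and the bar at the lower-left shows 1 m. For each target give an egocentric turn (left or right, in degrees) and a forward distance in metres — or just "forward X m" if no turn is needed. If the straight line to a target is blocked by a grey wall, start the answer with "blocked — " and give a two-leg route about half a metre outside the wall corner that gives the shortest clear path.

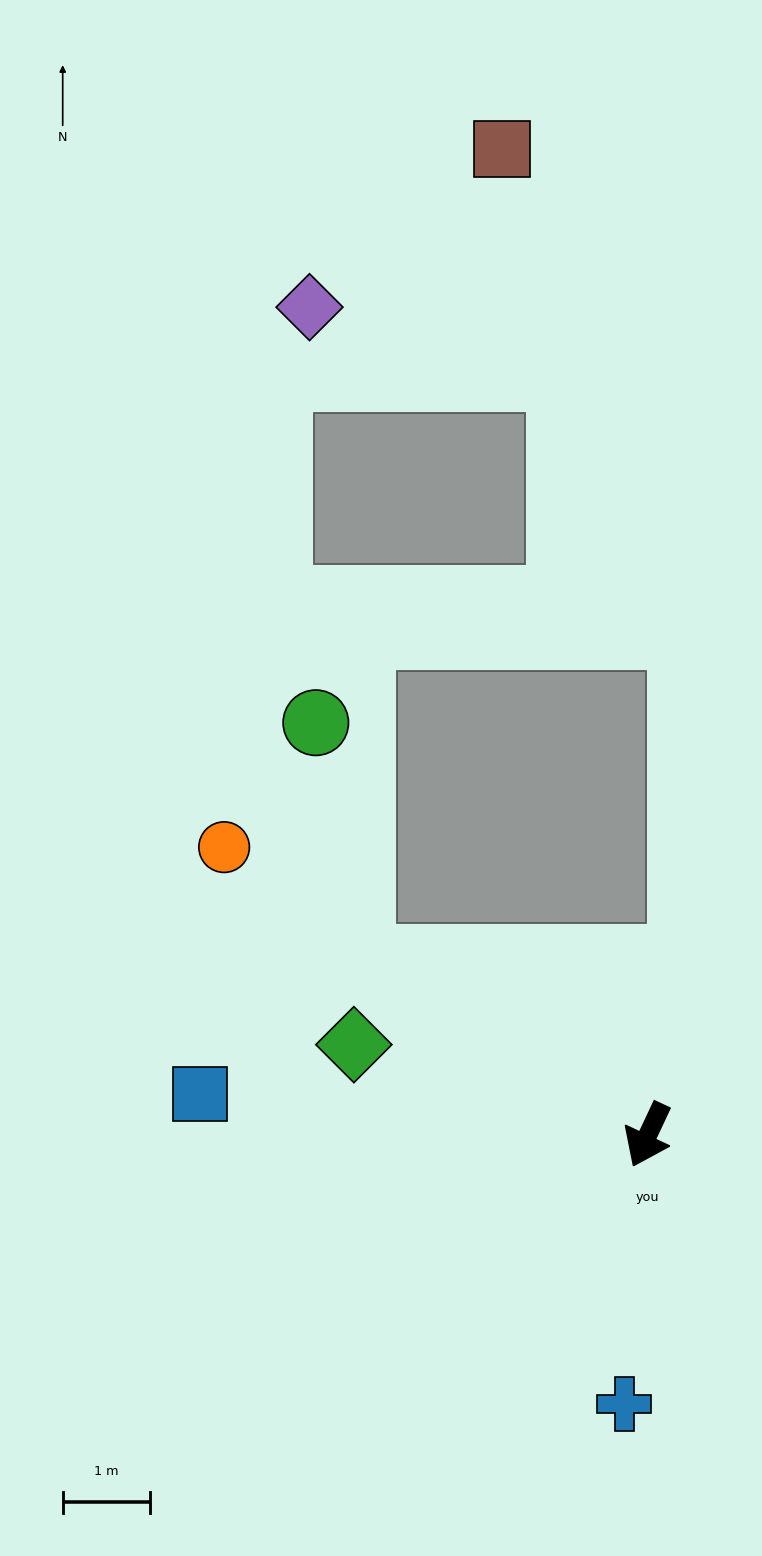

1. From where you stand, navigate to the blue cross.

turn left 20°, forward 3.1 m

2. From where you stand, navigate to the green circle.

blocked — turn right 96°, forward 3.9 m, then turn right 49°, forward 2.8 m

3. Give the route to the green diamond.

turn right 82°, forward 3.5 m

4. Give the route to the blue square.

turn right 70°, forward 5.1 m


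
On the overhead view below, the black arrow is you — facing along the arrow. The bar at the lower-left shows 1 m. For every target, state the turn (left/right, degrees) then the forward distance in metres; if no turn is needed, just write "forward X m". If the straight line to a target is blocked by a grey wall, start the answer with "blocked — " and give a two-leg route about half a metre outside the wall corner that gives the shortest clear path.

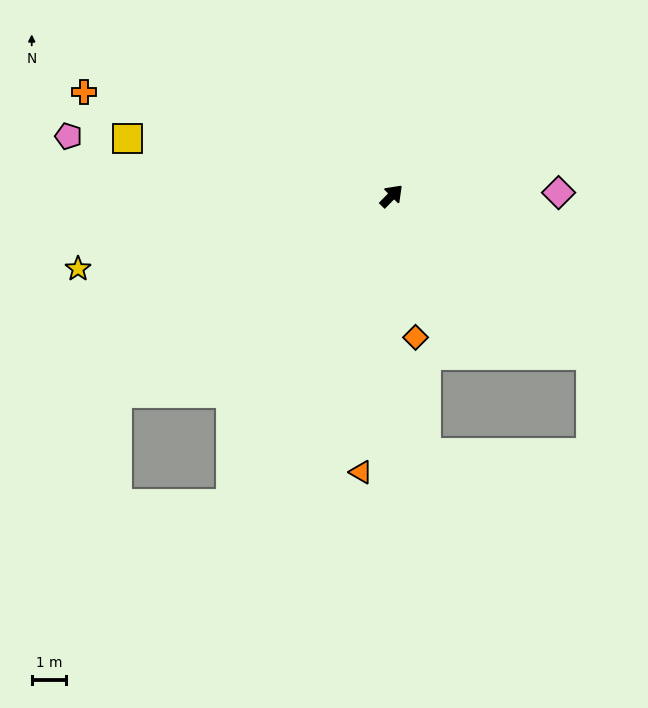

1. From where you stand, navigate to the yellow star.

turn left 148°, forward 9.3 m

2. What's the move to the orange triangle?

turn right 142°, forward 8.0 m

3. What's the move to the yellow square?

turn left 122°, forward 7.8 m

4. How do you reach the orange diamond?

turn right 126°, forward 4.1 m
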